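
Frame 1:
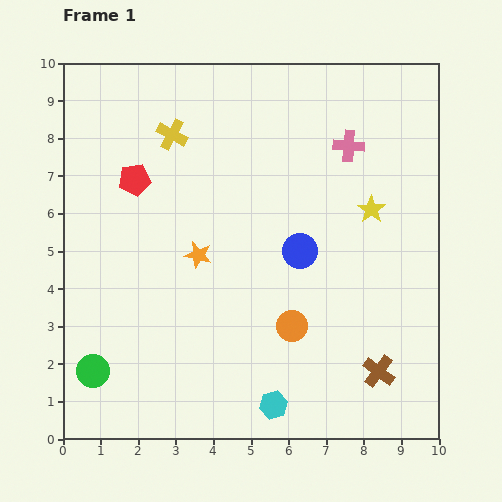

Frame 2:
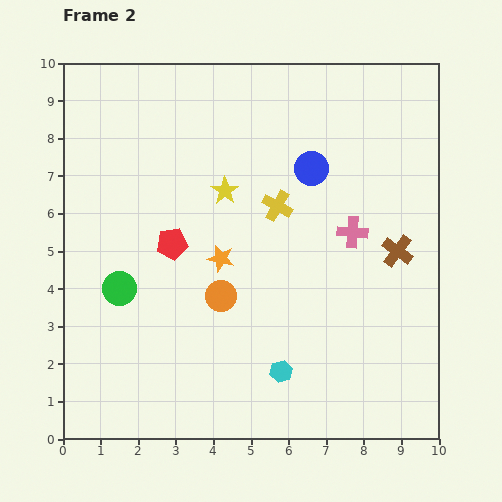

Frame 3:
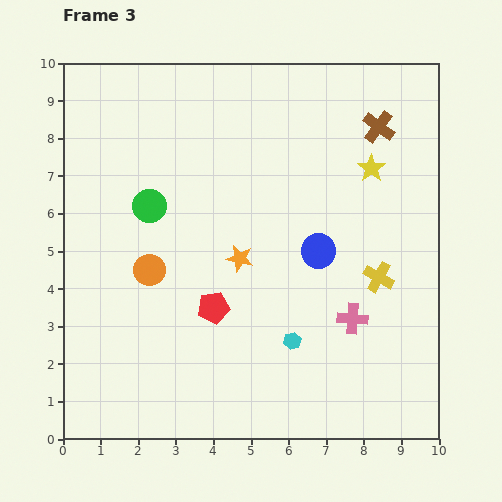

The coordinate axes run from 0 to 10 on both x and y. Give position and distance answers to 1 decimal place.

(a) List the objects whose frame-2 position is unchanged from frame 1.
none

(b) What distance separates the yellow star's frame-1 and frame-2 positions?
3.9

The yellow star moved from (8.2, 6.1) to (4.3, 6.6), a distance of √(3.9² + 0.5²) ≈ 3.9.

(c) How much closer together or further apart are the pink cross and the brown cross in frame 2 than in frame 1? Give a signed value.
-4.8

Distance in frame 1: 6.1. Distance in frame 2: 1.3.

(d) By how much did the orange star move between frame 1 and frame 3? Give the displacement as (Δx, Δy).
(1.1, -0.1)

The orange star was at (3.6, 4.9) in frame 1 and (4.7, 4.8) in frame 3.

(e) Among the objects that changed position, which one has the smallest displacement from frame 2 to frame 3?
the orange star

(moved 0.5)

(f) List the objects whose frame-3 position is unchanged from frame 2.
none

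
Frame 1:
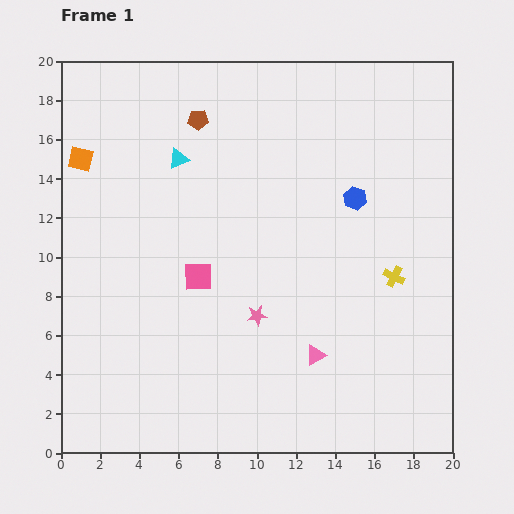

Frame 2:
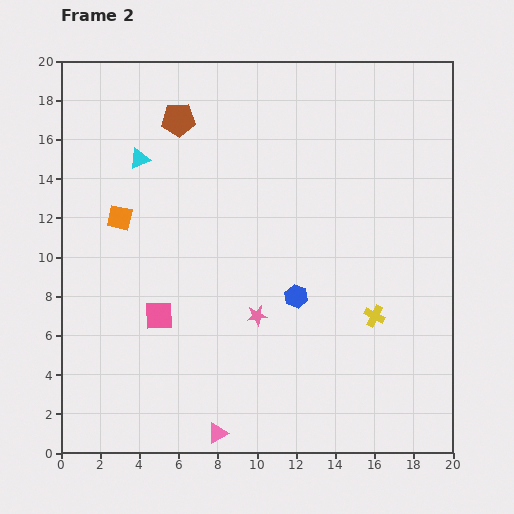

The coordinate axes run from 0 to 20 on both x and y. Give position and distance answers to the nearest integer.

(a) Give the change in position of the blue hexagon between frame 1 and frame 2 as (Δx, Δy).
(-3, -5)

The blue hexagon was at (15, 13) in frame 1 and (12, 8) in frame 2.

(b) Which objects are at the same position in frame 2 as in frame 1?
the pink star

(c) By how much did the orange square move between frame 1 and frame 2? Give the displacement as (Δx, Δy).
(2, -3)

The orange square was at (1, 15) in frame 1 and (3, 12) in frame 2.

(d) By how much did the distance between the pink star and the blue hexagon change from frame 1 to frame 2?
-6

Distance in frame 1: 8. Distance in frame 2: 2.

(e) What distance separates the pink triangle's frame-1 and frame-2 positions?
6

The pink triangle moved from (13, 5) to (8, 1), a distance of √(5² + 4²) ≈ 6.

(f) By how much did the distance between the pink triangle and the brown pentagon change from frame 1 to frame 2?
+3

Distance in frame 1: 13. Distance in frame 2: 16.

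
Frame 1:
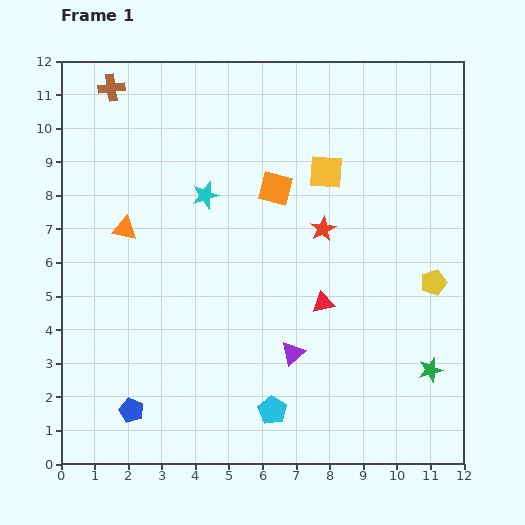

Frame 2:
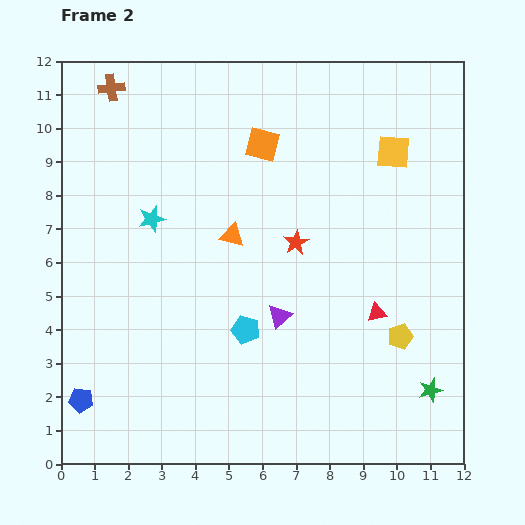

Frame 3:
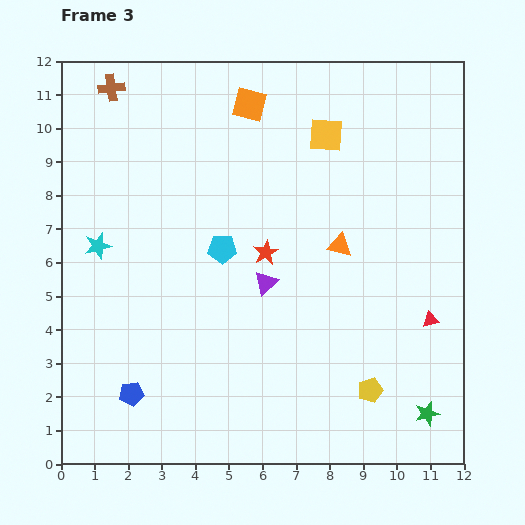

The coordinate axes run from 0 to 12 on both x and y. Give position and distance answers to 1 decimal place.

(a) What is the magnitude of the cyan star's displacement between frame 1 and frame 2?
1.7

The cyan star moved from (4.3, 8.0) to (2.7, 7.3), a distance of √(1.6² + 0.7²) ≈ 1.7.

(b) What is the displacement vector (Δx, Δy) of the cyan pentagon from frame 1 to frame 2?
(-0.8, 2.4)

The cyan pentagon was at (6.3, 1.6) in frame 1 and (5.5, 4.0) in frame 2.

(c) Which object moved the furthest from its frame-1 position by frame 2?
the orange triangle

(moved 3.2; next 2.5)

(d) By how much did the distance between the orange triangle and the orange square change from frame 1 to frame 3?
+0.3

Distance in frame 1: 4.7. Distance in frame 3: 5.0.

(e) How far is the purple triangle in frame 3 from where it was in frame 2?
1.1

The purple triangle moved from (6.5, 4.4) to (6.1, 5.4), a distance of √(0.4² + 1.0²) ≈ 1.1.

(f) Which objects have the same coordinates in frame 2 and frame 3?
the brown cross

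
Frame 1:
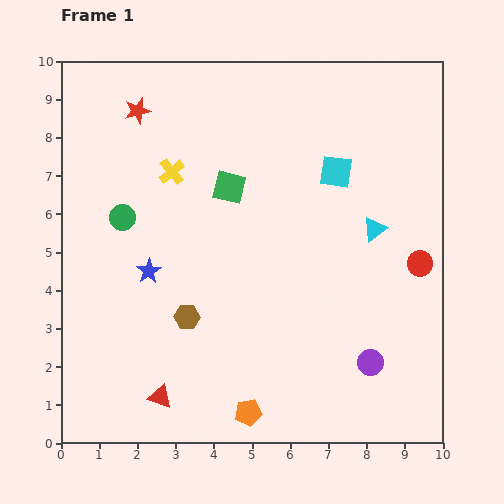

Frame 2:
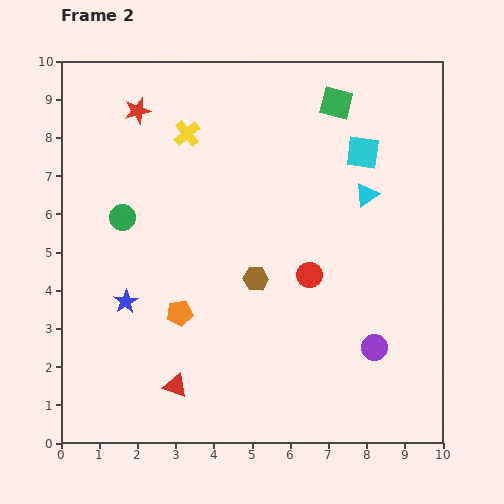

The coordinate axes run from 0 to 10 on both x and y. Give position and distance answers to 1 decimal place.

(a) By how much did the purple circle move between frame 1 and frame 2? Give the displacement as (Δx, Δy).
(0.1, 0.4)

The purple circle was at (8.1, 2.1) in frame 1 and (8.2, 2.5) in frame 2.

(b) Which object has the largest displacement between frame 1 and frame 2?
the green square

(moved 3.6; next 3.2)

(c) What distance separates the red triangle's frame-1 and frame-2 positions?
0.5

The red triangle moved from (2.6, 1.2) to (3.0, 1.5), a distance of √(0.4² + 0.3²) ≈ 0.5.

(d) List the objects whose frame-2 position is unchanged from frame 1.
the green circle, the red star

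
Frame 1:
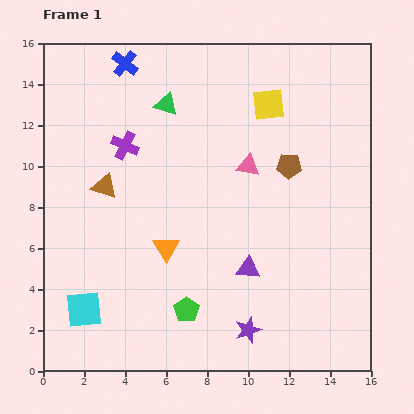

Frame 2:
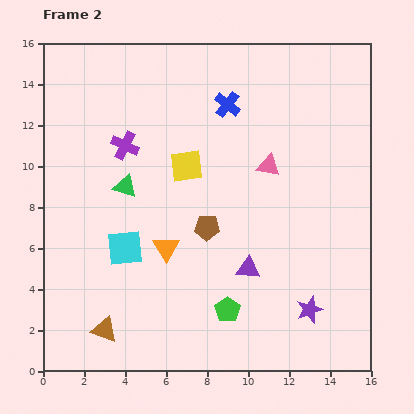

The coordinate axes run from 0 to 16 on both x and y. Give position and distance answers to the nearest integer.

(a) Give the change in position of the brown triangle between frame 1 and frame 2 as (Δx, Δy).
(0, -7)

The brown triangle was at (3, 9) in frame 1 and (3, 2) in frame 2.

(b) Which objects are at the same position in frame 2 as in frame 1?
the purple triangle, the purple cross, the orange triangle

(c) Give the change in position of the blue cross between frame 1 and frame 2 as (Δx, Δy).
(5, -2)

The blue cross was at (4, 15) in frame 1 and (9, 13) in frame 2.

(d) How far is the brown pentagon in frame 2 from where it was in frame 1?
5

The brown pentagon moved from (12, 10) to (8, 7), a distance of √(4² + 3²) ≈ 5.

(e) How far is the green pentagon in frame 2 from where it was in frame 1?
2

The green pentagon moved from (7, 3) to (9, 3), a distance of √(2² + 0²) ≈ 2.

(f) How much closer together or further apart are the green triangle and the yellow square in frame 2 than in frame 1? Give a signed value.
-2

Distance in frame 1: 5. Distance in frame 2: 3.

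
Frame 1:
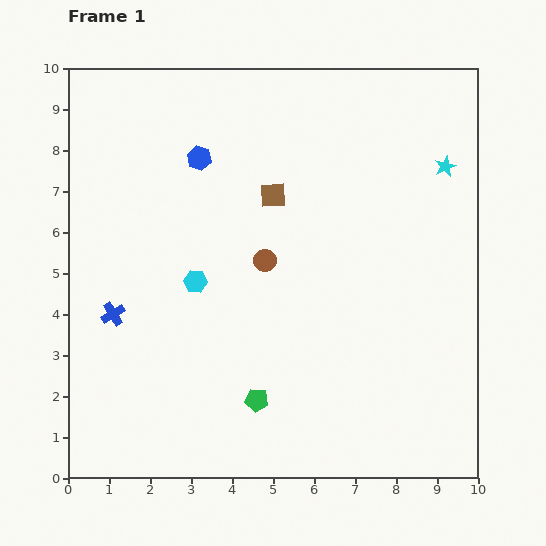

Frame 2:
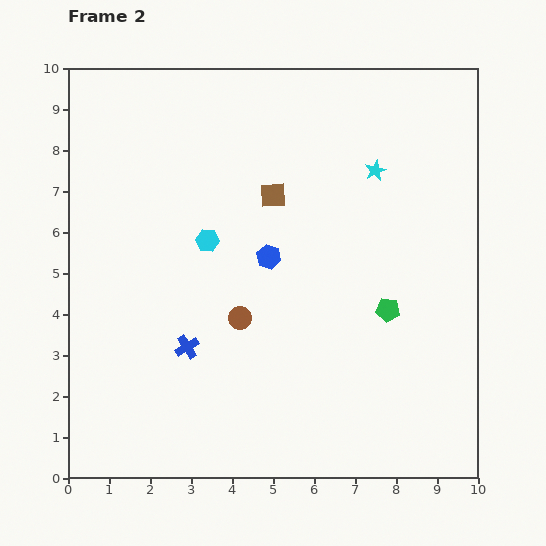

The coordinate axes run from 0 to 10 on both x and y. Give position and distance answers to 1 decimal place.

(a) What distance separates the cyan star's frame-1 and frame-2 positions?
1.7

The cyan star moved from (9.2, 7.6) to (7.5, 7.5), a distance of √(1.7² + 0.1²) ≈ 1.7.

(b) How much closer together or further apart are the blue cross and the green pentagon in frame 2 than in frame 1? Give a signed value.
+0.9

Distance in frame 1: 4.1. Distance in frame 2: 5.0.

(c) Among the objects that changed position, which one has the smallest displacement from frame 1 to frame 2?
the cyan hexagon

(moved 1.0)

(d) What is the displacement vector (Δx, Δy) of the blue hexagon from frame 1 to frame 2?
(1.7, -2.4)

The blue hexagon was at (3.2, 7.8) in frame 1 and (4.9, 5.4) in frame 2.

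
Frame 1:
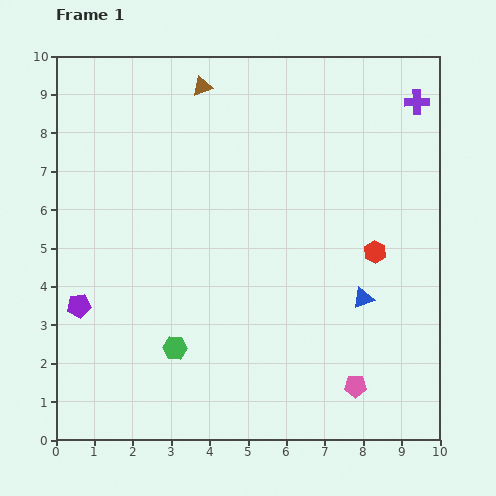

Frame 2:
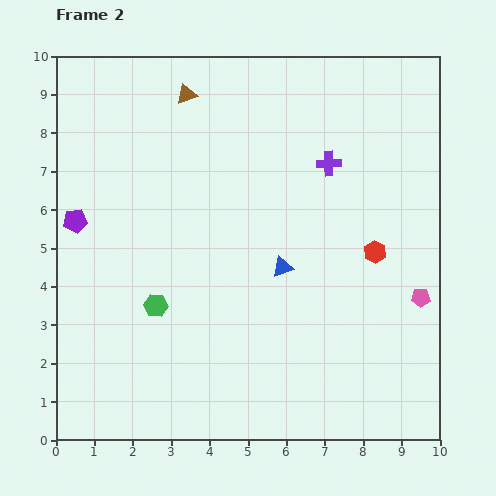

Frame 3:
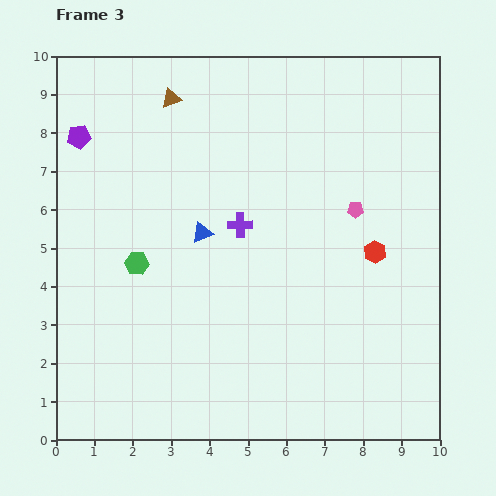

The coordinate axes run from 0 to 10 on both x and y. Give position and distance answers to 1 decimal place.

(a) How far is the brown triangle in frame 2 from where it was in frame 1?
0.4

The brown triangle moved from (3.8, 9.2) to (3.4, 9.0), a distance of √(0.4² + 0.2²) ≈ 0.4.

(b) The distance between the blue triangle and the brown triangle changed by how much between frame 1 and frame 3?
-3.3

Distance in frame 1: 6.9. Distance in frame 3: 3.6.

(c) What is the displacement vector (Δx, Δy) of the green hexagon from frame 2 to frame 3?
(-0.5, 1.1)

The green hexagon was at (2.6, 3.5) in frame 2 and (2.1, 4.6) in frame 3.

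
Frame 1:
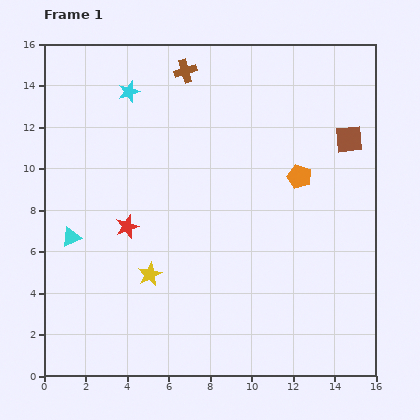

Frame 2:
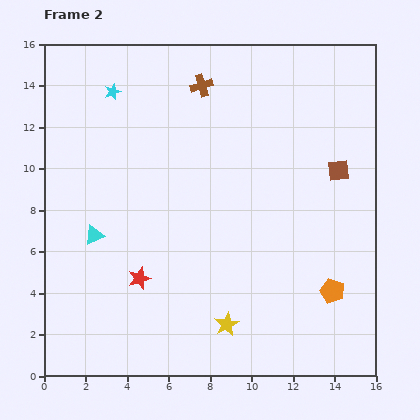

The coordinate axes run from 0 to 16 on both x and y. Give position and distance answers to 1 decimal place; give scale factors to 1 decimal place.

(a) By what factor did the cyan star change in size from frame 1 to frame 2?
0.8×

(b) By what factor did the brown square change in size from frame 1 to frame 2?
0.8×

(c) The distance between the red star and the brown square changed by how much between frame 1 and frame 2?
-0.6

Distance in frame 1: 11.5. Distance in frame 2: 10.9.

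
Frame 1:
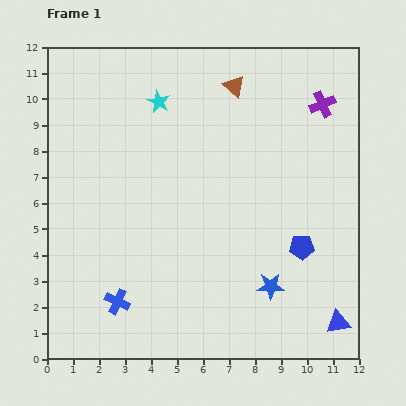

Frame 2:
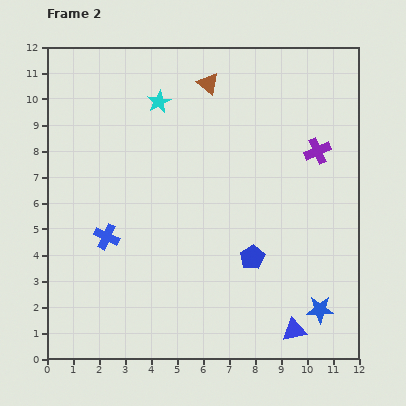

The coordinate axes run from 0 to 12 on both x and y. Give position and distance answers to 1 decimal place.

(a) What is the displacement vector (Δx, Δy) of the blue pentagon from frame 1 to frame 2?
(-1.9, -0.4)

The blue pentagon was at (9.8, 4.3) in frame 1 and (7.9, 3.9) in frame 2.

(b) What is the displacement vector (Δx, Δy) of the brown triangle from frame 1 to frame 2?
(-1.0, 0.1)

The brown triangle was at (7.2, 10.5) in frame 1 and (6.2, 10.6) in frame 2.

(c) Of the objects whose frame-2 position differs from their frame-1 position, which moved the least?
the brown triangle

(moved 1.0)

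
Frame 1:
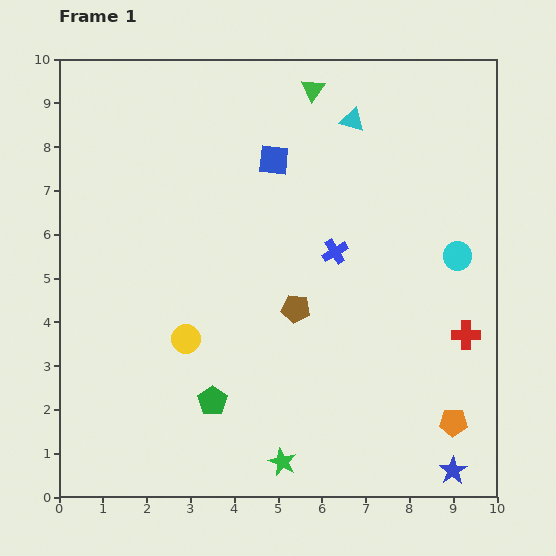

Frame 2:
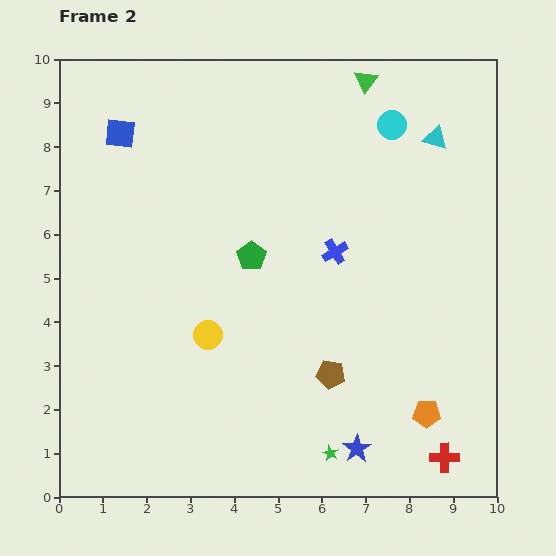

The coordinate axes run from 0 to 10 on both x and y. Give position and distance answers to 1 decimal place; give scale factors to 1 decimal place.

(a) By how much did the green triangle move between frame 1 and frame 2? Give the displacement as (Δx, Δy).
(1.2, 0.2)

The green triangle was at (5.8, 9.3) in frame 1 and (7.0, 9.5) in frame 2.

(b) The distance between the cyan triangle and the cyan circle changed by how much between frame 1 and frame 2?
-2.9

Distance in frame 1: 3.9. Distance in frame 2: 1.0.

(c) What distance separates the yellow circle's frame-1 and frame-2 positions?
0.5

The yellow circle moved from (2.9, 3.6) to (3.4, 3.7), a distance of √(0.5² + 0.1²) ≈ 0.5.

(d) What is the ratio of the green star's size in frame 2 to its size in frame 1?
0.6×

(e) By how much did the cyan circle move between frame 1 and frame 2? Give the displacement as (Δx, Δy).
(-1.5, 3.0)

The cyan circle was at (9.1, 5.5) in frame 1 and (7.6, 8.5) in frame 2.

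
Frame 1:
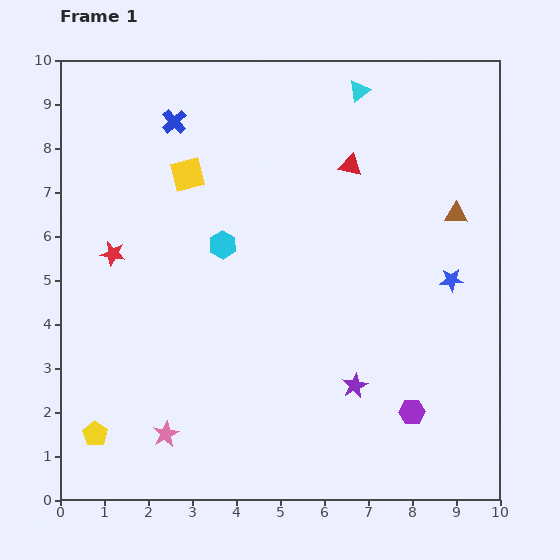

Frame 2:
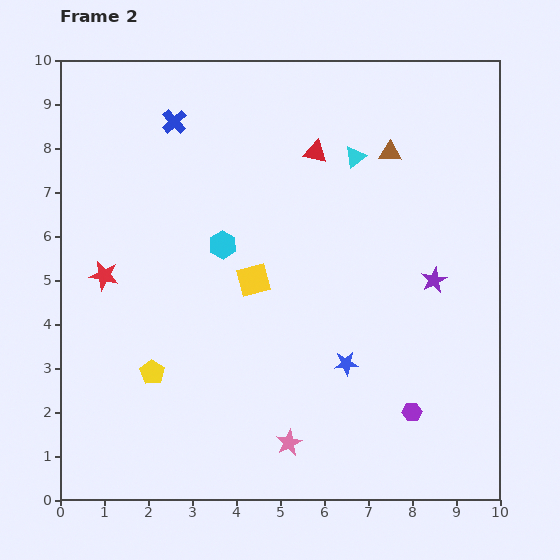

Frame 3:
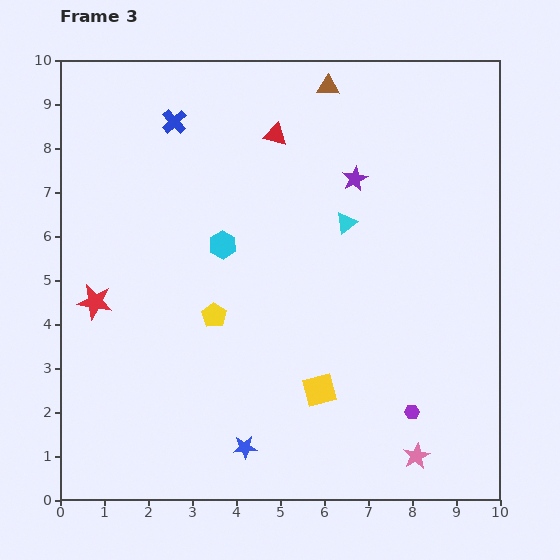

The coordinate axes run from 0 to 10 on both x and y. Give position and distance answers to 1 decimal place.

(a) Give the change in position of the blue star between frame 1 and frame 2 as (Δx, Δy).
(-2.4, -1.9)

The blue star was at (8.9, 5.0) in frame 1 and (6.5, 3.1) in frame 2.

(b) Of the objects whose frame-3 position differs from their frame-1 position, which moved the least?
the red star

(moved 1.2)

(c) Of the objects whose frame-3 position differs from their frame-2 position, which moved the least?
the red star

(moved 0.6)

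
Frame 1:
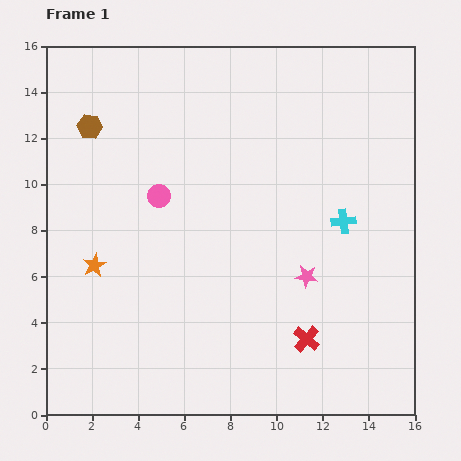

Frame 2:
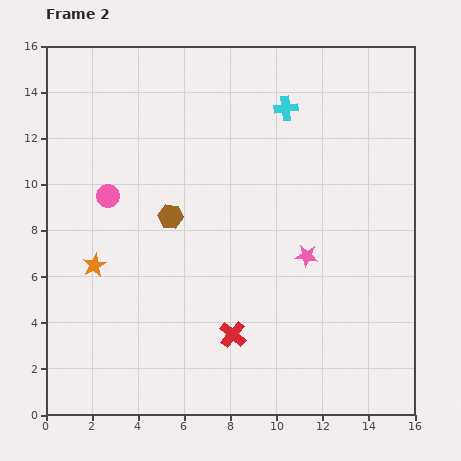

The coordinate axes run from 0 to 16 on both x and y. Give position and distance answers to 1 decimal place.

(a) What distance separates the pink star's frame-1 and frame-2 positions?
0.9

The pink star moved from (11.3, 6.0) to (11.3, 6.9), a distance of √(0.0² + 0.9²) ≈ 0.9.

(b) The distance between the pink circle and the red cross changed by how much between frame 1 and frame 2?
-0.8

Distance in frame 1: 8.9. Distance in frame 2: 8.1.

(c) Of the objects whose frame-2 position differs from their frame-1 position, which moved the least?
the pink star

(moved 0.9)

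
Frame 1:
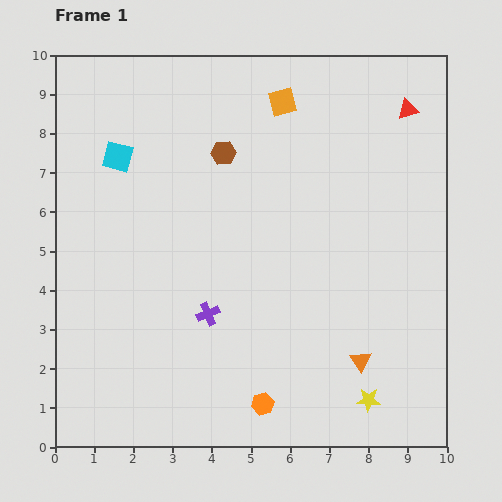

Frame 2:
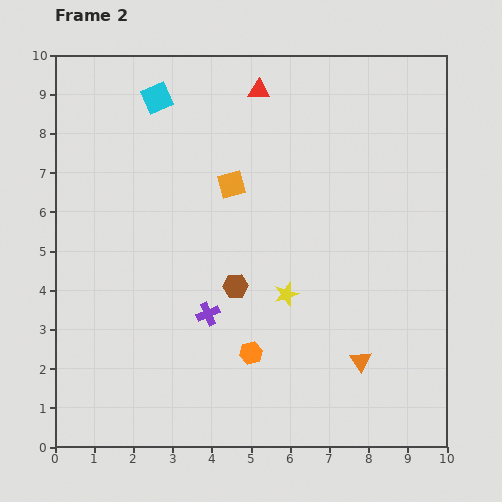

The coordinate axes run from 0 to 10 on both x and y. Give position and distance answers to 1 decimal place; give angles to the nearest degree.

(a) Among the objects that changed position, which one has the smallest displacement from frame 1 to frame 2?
the orange hexagon

(moved 1.3)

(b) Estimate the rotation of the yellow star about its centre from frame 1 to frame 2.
22° counter-clockwise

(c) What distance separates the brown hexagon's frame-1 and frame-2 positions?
3.4

The brown hexagon moved from (4.3, 7.5) to (4.6, 4.1), a distance of √(0.3² + 3.4²) ≈ 3.4.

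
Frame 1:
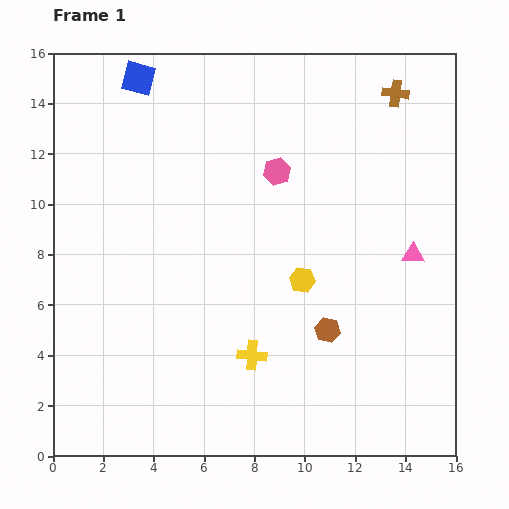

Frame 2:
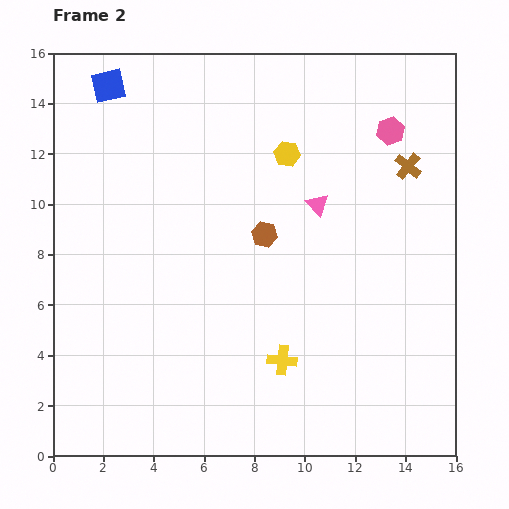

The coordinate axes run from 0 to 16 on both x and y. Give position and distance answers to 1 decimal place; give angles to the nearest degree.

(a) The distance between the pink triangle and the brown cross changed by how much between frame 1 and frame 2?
-2.5

Distance in frame 1: 6.4. Distance in frame 2: 3.9.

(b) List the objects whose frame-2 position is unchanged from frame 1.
none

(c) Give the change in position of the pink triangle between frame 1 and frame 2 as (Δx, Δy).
(-3.8, 2.0)

The pink triangle was at (14.3, 8.0) in frame 1 and (10.5, 10.0) in frame 2.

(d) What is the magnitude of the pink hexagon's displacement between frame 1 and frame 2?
4.8

The pink hexagon moved from (8.9, 11.3) to (13.4, 12.9), a distance of √(4.5² + 1.6²) ≈ 4.8.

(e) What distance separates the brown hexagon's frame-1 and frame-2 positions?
4.5

The brown hexagon moved from (10.9, 5.0) to (8.4, 8.8), a distance of √(2.5² + 3.8²) ≈ 4.5.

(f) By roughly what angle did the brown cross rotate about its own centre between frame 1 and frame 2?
32° clockwise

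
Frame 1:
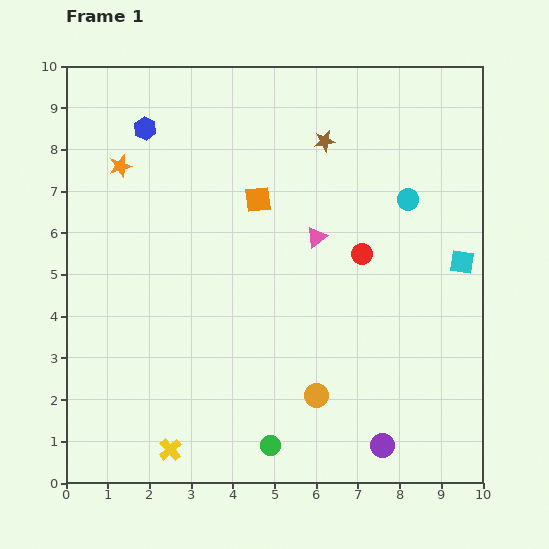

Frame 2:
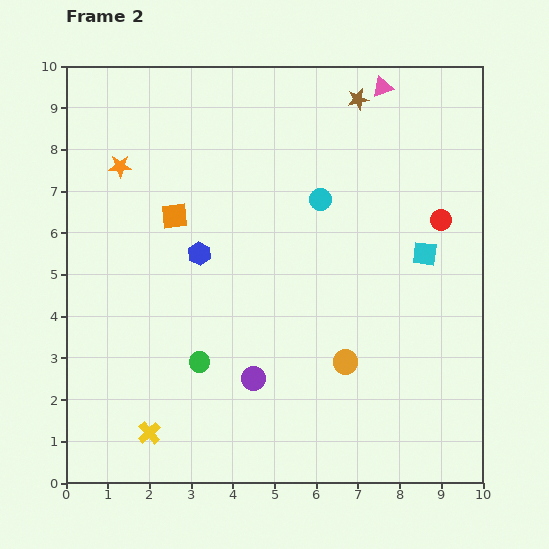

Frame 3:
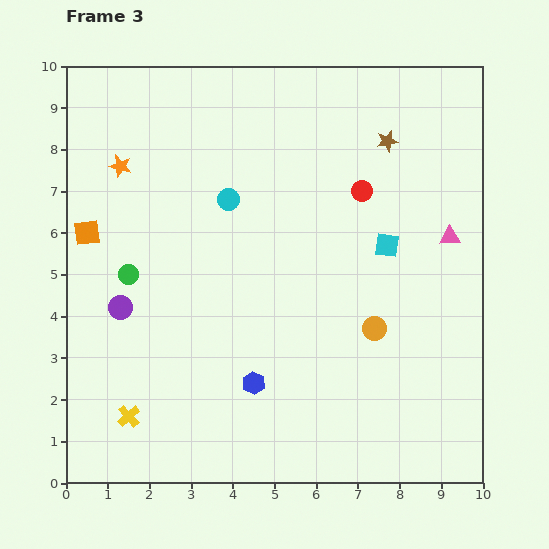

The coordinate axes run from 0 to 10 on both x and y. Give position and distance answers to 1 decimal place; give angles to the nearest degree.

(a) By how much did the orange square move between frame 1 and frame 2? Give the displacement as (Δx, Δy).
(-2.0, -0.4)

The orange square was at (4.6, 6.8) in frame 1 and (2.6, 6.4) in frame 2.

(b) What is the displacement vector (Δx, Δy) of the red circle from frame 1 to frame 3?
(0.0, 1.5)

The red circle was at (7.1, 5.5) in frame 1 and (7.1, 7.0) in frame 3.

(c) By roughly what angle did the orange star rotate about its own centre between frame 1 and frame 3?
31° clockwise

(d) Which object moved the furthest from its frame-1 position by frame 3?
the purple circle

(moved 7.1; next 6.6)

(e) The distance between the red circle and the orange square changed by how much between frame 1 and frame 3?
+3.9

Distance in frame 1: 2.8. Distance in frame 3: 6.7.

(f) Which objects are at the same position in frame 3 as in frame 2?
the orange star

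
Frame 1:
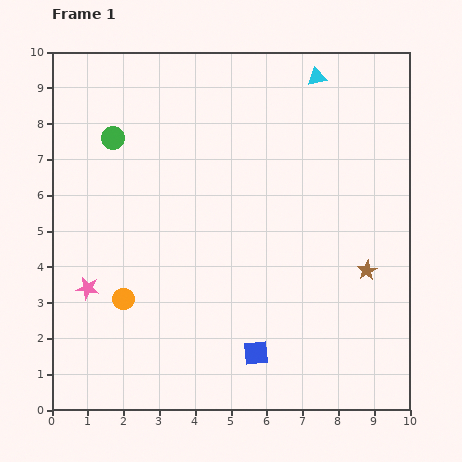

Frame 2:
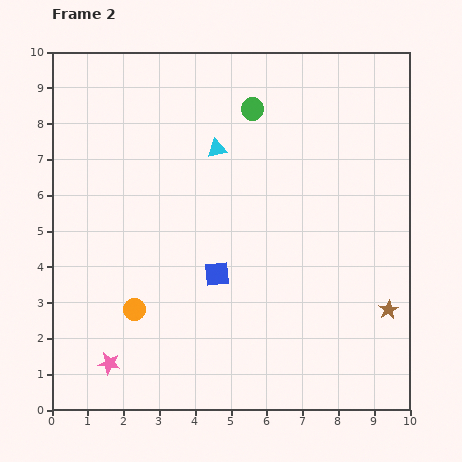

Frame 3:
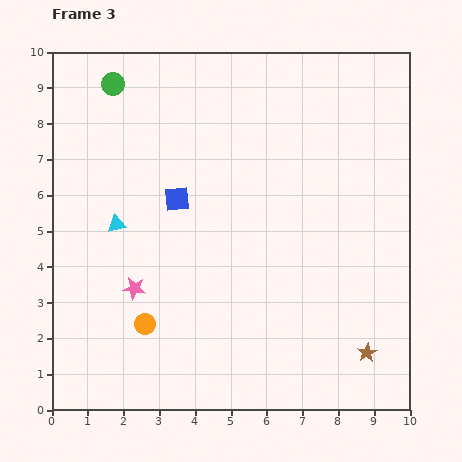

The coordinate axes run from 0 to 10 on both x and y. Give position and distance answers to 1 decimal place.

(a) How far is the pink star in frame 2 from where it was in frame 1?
2.2

The pink star moved from (1.0, 3.4) to (1.6, 1.3), a distance of √(0.6² + 2.1²) ≈ 2.2.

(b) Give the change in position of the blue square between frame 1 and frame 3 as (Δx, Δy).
(-2.2, 4.3)

The blue square was at (5.7, 1.6) in frame 1 and (3.5, 5.9) in frame 3.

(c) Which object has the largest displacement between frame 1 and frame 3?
the cyan triangle

(moved 6.9; next 4.8)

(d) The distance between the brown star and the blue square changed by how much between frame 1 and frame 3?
+2.9

Distance in frame 1: 3.9. Distance in frame 3: 6.8.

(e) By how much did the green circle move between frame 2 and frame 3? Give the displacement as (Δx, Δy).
(-3.9, 0.7)

The green circle was at (5.6, 8.4) in frame 2 and (1.7, 9.1) in frame 3.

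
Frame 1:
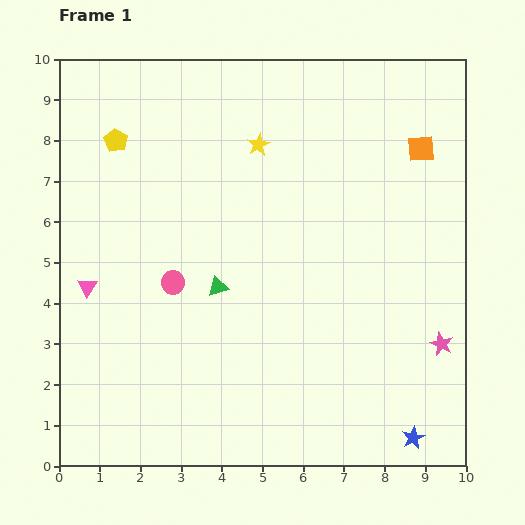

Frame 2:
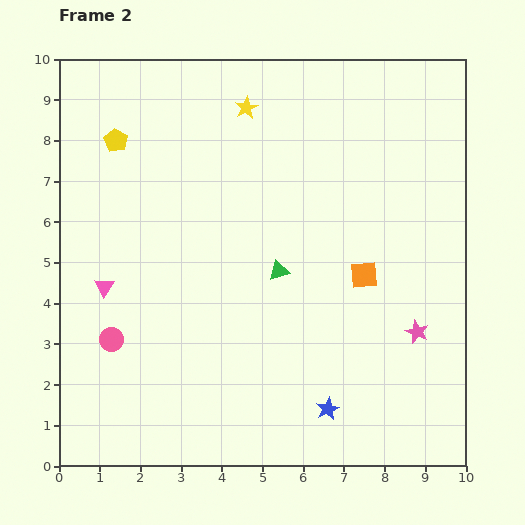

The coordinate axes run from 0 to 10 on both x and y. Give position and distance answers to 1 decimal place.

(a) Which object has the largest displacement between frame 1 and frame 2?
the orange square

(moved 3.4; next 2.2)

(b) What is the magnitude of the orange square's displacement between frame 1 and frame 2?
3.4

The orange square moved from (8.9, 7.8) to (7.5, 4.7), a distance of √(1.4² + 3.1²) ≈ 3.4.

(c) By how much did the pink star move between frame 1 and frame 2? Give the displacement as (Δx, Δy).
(-0.6, 0.3)

The pink star was at (9.4, 3.0) in frame 1 and (8.8, 3.3) in frame 2.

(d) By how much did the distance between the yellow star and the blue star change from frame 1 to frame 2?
-0.4

Distance in frame 1: 8.1. Distance in frame 2: 7.7.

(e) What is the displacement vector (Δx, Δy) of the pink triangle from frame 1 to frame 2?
(0.4, 0.0)

The pink triangle was at (0.7, 4.4) in frame 1 and (1.1, 4.4) in frame 2.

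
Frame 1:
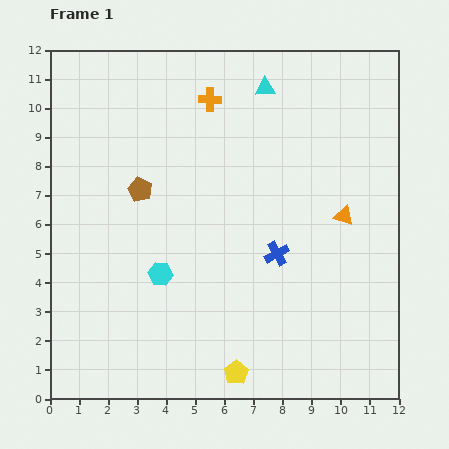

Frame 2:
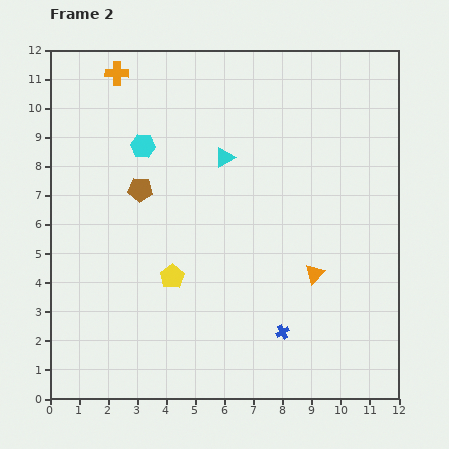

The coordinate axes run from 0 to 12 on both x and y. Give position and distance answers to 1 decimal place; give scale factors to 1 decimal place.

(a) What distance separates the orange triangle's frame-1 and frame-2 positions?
2.2

The orange triangle moved from (10.1, 6.3) to (9.1, 4.3), a distance of √(1.0² + 2.0²) ≈ 2.2.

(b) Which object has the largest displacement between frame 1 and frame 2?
the cyan hexagon

(moved 4.4; next 4.0)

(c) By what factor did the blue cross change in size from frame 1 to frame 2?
0.6×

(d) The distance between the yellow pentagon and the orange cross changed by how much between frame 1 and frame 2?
-2.1

Distance in frame 1: 9.4. Distance in frame 2: 7.3.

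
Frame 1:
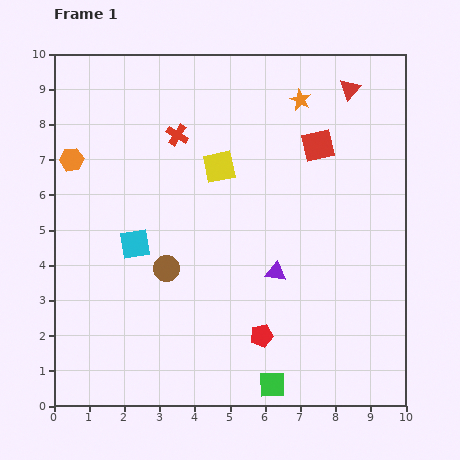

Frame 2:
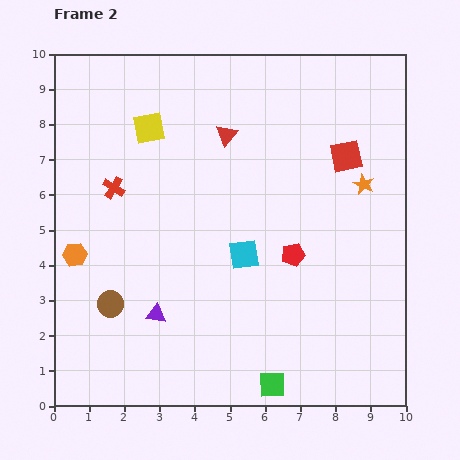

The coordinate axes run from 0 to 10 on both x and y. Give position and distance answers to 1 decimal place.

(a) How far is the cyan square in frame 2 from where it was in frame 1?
3.1

The cyan square moved from (2.3, 4.6) to (5.4, 4.3), a distance of √(3.1² + 0.3²) ≈ 3.1.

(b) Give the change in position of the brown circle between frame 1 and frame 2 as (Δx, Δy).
(-1.6, -1.0)

The brown circle was at (3.2, 3.9) in frame 1 and (1.6, 2.9) in frame 2.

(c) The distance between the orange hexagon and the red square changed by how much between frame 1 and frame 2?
+1.2

Distance in frame 1: 7.0. Distance in frame 2: 8.2.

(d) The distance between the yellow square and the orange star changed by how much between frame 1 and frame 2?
+3.3

Distance in frame 1: 3.0. Distance in frame 2: 6.3.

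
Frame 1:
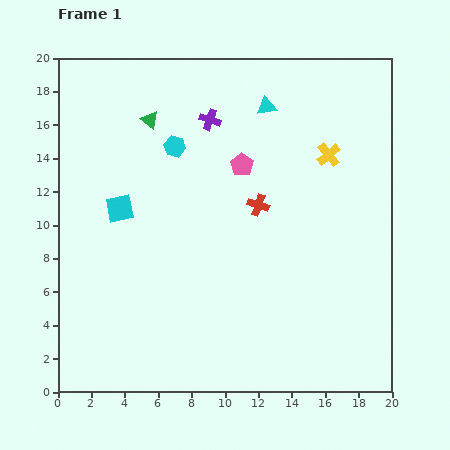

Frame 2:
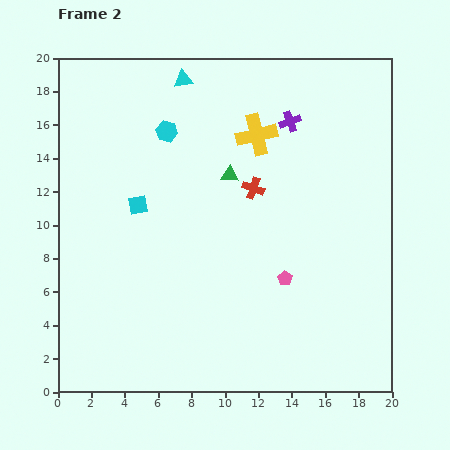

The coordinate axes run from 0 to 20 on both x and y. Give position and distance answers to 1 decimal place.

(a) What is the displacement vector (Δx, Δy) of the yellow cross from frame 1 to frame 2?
(-4.3, 1.2)

The yellow cross was at (16.2, 14.2) in frame 1 and (11.9, 15.4) in frame 2.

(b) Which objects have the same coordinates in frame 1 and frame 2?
none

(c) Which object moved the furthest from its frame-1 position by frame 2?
the pink pentagon

(moved 7.3; next 5.8)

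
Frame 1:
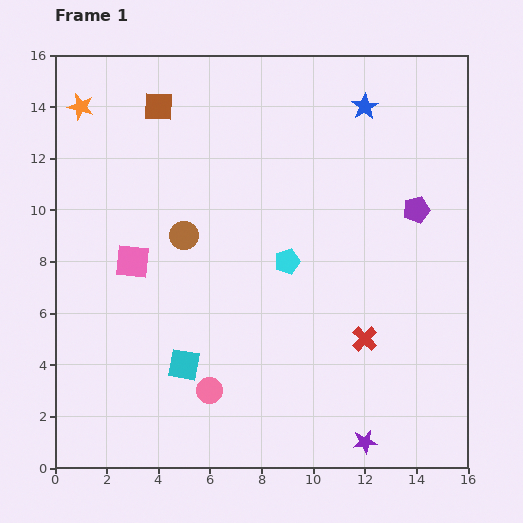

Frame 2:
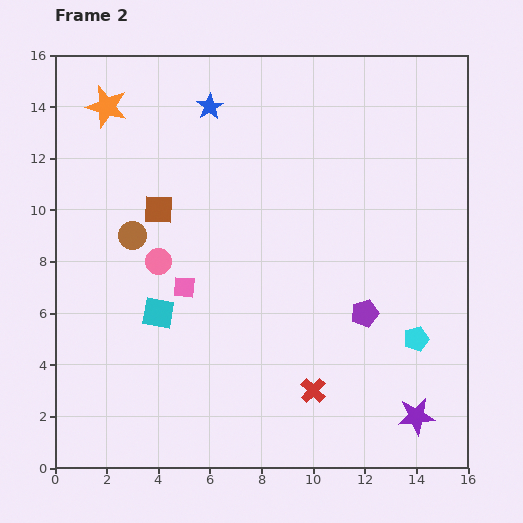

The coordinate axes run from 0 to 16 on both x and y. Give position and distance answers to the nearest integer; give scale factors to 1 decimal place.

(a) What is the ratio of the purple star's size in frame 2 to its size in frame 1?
1.6×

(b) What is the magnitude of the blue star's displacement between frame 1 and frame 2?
6

The blue star moved from (12, 14) to (6, 14), a distance of √(6² + 0²) ≈ 6.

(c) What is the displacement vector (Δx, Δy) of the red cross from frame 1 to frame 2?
(-2, -2)

The red cross was at (12, 5) in frame 1 and (10, 3) in frame 2.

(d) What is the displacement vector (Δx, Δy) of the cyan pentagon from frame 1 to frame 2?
(5, -3)

The cyan pentagon was at (9, 8) in frame 1 and (14, 5) in frame 2.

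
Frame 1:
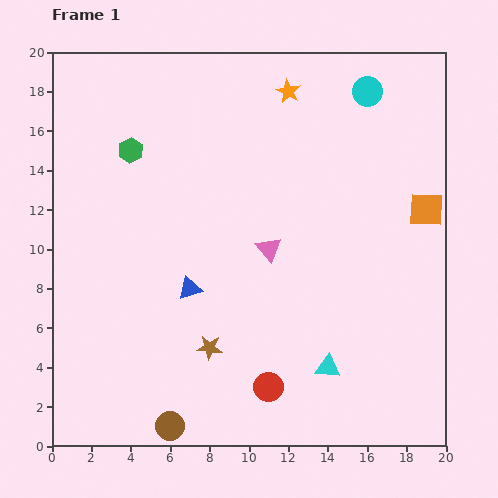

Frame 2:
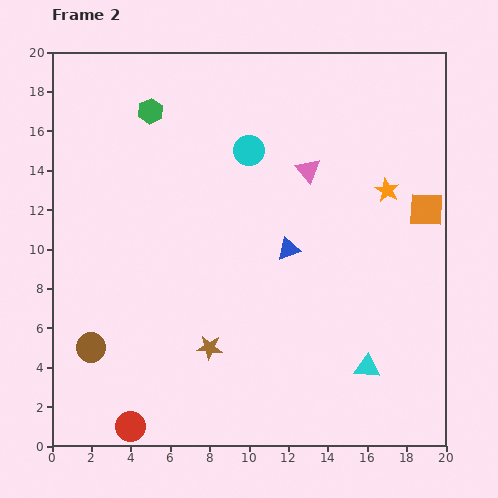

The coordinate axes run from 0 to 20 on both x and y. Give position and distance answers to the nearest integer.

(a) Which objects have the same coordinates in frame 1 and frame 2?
the brown star, the orange square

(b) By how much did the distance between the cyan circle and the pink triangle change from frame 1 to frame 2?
-6

Distance in frame 1: 9. Distance in frame 2: 3.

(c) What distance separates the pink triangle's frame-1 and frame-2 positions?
4

The pink triangle moved from (11, 10) to (13, 14), a distance of √(2² + 4²) ≈ 4.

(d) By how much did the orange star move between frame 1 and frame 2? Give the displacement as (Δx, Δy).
(5, -5)

The orange star was at (12, 18) in frame 1 and (17, 13) in frame 2.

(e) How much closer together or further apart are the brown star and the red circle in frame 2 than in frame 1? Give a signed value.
+2

Distance in frame 1: 4. Distance in frame 2: 6.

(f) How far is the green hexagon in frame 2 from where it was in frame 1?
2

The green hexagon moved from (4, 15) to (5, 17), a distance of √(1² + 2²) ≈ 2.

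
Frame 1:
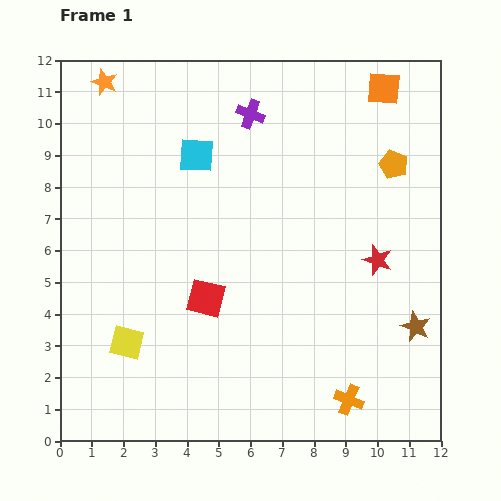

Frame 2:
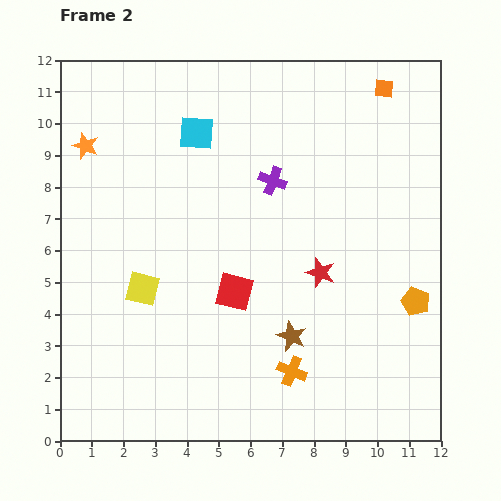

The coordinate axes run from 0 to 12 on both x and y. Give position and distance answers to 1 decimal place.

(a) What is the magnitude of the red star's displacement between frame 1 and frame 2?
1.8

The red star moved from (10.0, 5.7) to (8.2, 5.3), a distance of √(1.8² + 0.4²) ≈ 1.8.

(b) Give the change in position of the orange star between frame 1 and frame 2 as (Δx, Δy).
(-0.6, -2.0)

The orange star was at (1.4, 11.3) in frame 1 and (0.8, 9.3) in frame 2.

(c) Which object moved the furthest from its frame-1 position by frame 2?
the orange pentagon

(moved 4.4; next 3.9)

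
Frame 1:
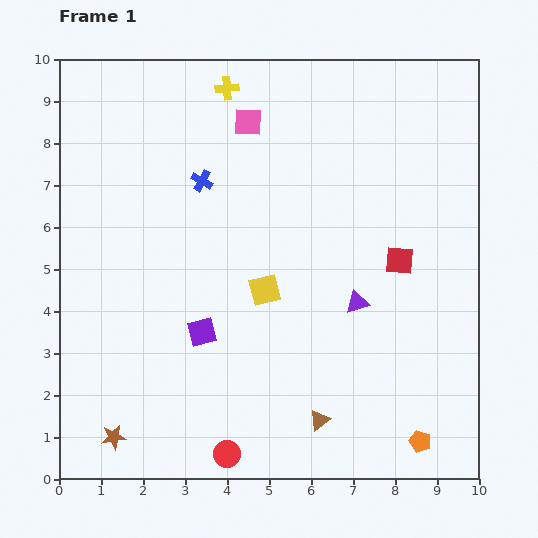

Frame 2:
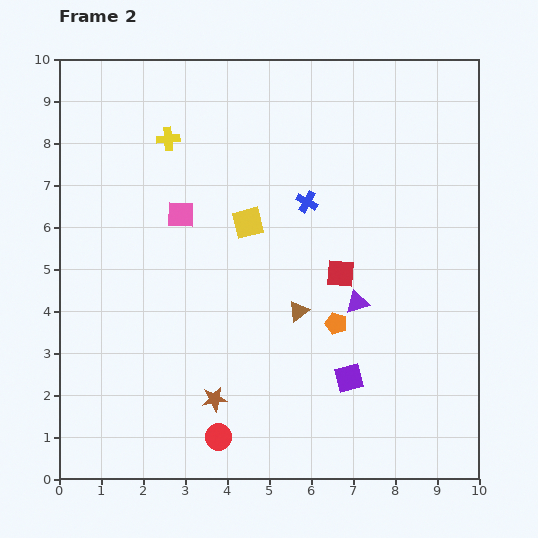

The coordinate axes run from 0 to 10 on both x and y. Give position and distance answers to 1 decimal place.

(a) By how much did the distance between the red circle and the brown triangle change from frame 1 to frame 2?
+1.3

Distance in frame 1: 2.3. Distance in frame 2: 3.6.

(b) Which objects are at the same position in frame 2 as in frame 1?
the purple triangle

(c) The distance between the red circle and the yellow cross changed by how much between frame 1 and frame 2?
-1.5

Distance in frame 1: 8.7. Distance in frame 2: 7.2.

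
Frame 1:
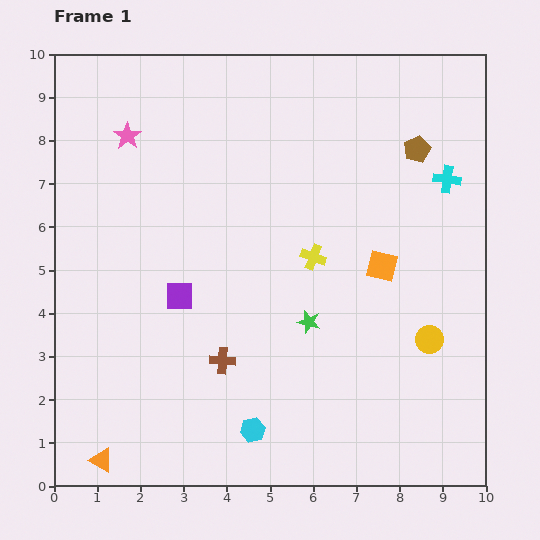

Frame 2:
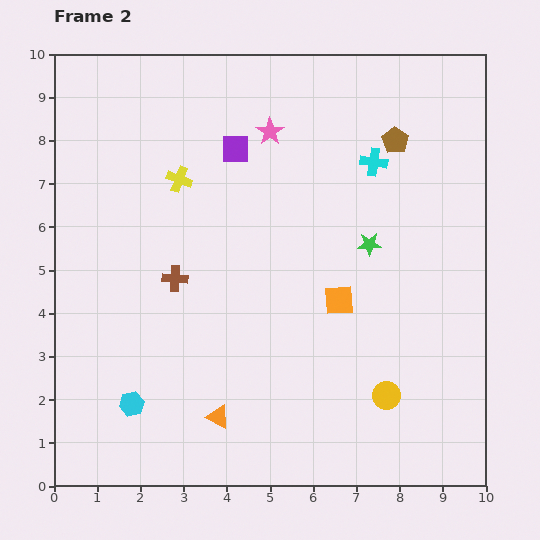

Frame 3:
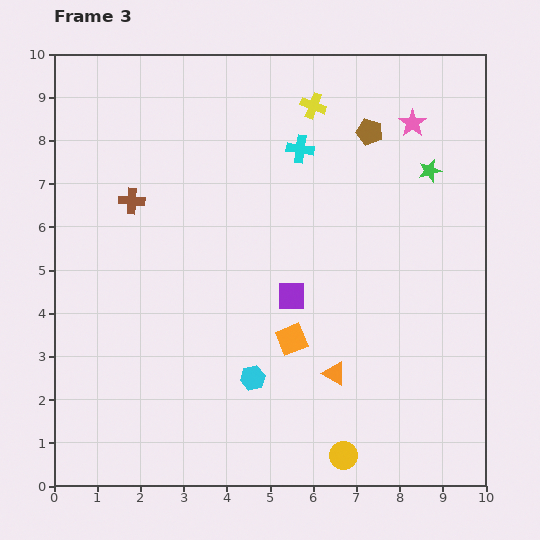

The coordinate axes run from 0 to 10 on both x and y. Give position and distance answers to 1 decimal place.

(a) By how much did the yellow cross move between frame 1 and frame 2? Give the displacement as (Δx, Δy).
(-3.1, 1.8)

The yellow cross was at (6.0, 5.3) in frame 1 and (2.9, 7.1) in frame 2.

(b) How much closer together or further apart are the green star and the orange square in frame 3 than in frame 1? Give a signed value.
+2.9

Distance in frame 1: 2.1. Distance in frame 3: 5.0.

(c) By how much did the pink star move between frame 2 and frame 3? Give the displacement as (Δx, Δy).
(3.3, 0.2)

The pink star was at (5.0, 8.2) in frame 2 and (8.3, 8.4) in frame 3.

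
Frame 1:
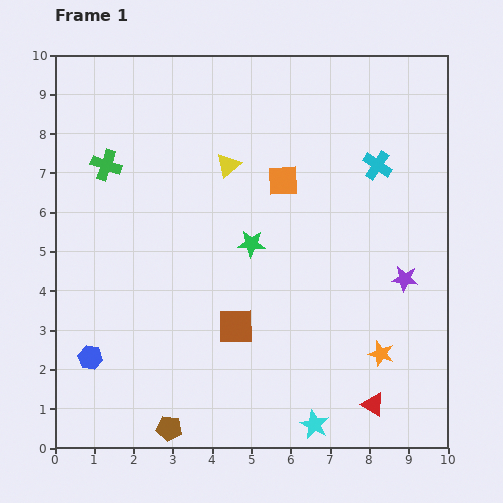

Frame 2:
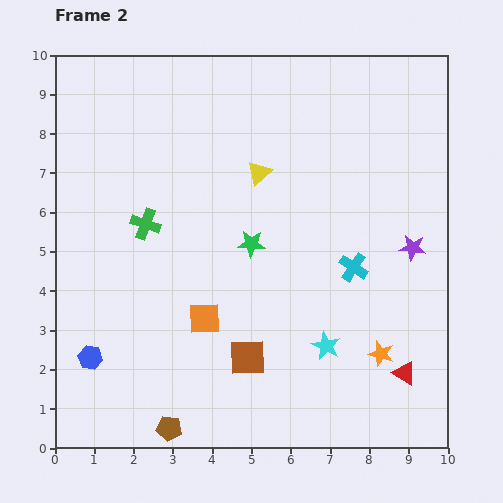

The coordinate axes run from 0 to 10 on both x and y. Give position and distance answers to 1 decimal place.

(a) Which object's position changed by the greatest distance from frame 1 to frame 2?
the orange square

(moved 4.0; next 2.7)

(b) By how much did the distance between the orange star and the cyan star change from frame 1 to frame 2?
-1.1

Distance in frame 1: 2.5. Distance in frame 2: 1.4.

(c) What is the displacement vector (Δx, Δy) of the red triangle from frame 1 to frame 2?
(0.8, 0.8)

The red triangle was at (8.1, 1.1) in frame 1 and (8.9, 1.9) in frame 2.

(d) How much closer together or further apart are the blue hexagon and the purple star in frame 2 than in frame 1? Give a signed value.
+0.5

Distance in frame 1: 8.2. Distance in frame 2: 8.7.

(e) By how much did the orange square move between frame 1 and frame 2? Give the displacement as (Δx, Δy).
(-2.0, -3.5)

The orange square was at (5.8, 6.8) in frame 1 and (3.8, 3.3) in frame 2.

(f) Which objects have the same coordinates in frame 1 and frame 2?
the orange star, the green star, the brown pentagon, the blue hexagon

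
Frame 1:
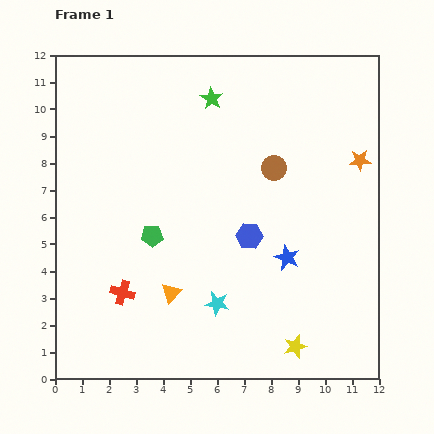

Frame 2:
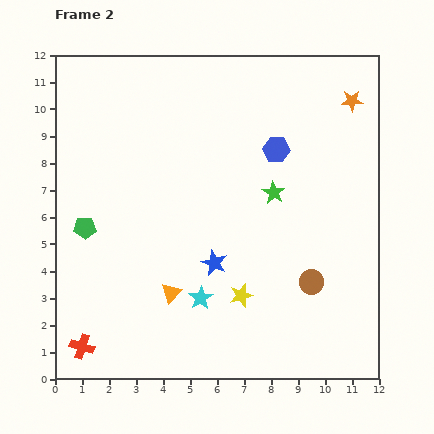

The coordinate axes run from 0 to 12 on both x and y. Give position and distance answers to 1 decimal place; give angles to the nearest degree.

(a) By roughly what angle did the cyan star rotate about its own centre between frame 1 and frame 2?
31° clockwise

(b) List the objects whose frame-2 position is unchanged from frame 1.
the orange triangle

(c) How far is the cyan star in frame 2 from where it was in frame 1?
0.6

The cyan star moved from (6.0, 2.8) to (5.4, 3.0), a distance of √(0.6² + 0.2²) ≈ 0.6.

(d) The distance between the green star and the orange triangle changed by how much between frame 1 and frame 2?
-2.1

Distance in frame 1: 7.4. Distance in frame 2: 5.3.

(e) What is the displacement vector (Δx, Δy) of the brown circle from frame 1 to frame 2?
(1.4, -4.2)

The brown circle was at (8.1, 7.8) in frame 1 and (9.5, 3.6) in frame 2.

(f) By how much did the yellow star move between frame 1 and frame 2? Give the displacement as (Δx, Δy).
(-2.0, 1.9)

The yellow star was at (8.9, 1.2) in frame 1 and (6.9, 3.1) in frame 2.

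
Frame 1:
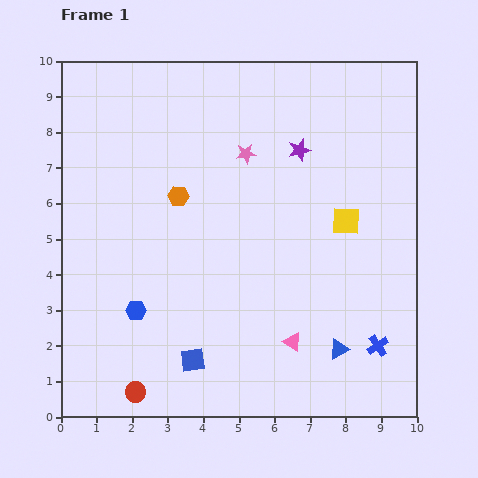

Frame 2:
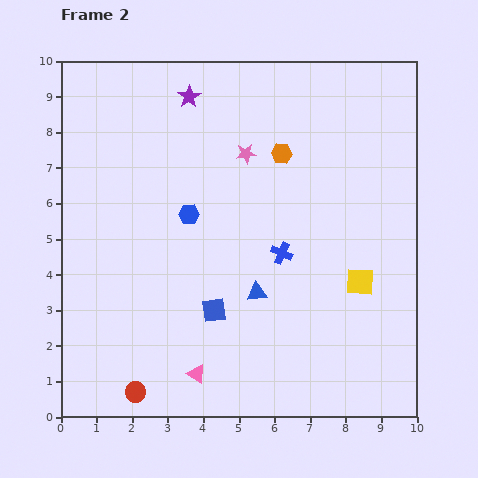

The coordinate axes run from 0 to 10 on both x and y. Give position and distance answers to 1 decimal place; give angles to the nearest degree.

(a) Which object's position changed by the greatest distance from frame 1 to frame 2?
the blue cross

(moved 3.7; next 3.4)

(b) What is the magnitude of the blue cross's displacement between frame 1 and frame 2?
3.7

The blue cross moved from (8.9, 2.0) to (6.2, 4.6), a distance of √(2.7² + 2.6²) ≈ 3.7.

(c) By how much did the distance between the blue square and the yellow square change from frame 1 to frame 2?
-1.6

Distance in frame 1: 5.8. Distance in frame 2: 4.2.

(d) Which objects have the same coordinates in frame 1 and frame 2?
the pink star, the red circle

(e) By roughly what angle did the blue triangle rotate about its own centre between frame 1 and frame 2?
21° clockwise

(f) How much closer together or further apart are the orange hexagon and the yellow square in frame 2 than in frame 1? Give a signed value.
-0.6

Distance in frame 1: 4.8. Distance in frame 2: 4.2.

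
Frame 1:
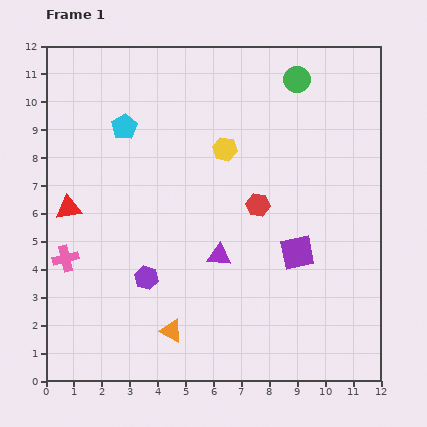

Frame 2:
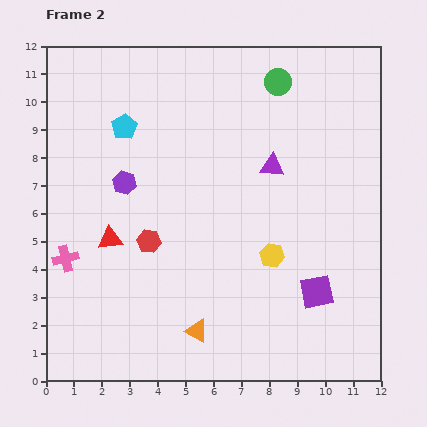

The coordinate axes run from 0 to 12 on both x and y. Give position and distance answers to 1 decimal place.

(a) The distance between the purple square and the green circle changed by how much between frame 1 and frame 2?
+1.4

Distance in frame 1: 6.2. Distance in frame 2: 7.6.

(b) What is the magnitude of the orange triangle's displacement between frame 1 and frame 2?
0.9

The orange triangle moved from (4.5, 1.8) to (5.4, 1.8), a distance of √(0.9² + 0.0²) ≈ 0.9.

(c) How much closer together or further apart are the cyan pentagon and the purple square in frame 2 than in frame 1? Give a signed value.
+1.4

Distance in frame 1: 7.7. Distance in frame 2: 9.1.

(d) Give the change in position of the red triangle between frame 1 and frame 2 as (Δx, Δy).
(1.5, -1.1)

The red triangle was at (0.8, 6.2) in frame 1 and (2.3, 5.1) in frame 2.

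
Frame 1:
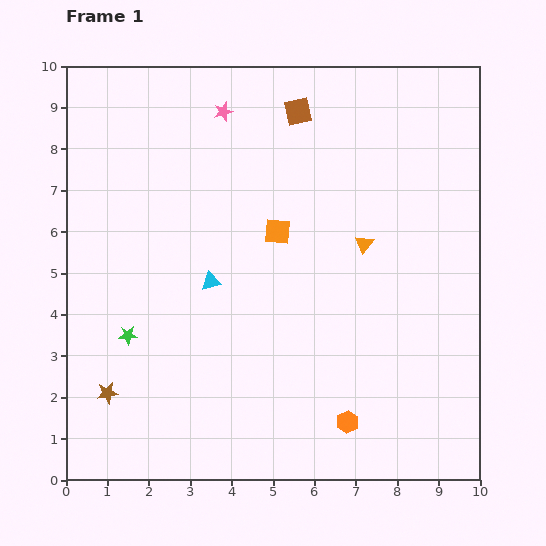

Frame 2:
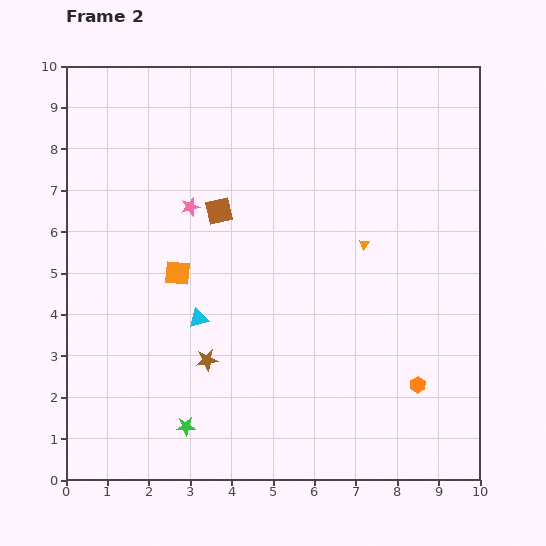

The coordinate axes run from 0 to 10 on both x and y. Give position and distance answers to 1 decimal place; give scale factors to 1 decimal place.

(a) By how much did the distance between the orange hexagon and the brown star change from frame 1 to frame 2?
-0.7

Distance in frame 1: 5.8. Distance in frame 2: 5.1.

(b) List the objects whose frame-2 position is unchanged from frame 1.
the orange triangle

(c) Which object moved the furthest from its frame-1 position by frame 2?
the brown square

(moved 3.1; next 2.6)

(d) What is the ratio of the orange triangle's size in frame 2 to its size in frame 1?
0.6×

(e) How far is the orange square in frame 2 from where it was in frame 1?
2.6

The orange square moved from (5.1, 6.0) to (2.7, 5.0), a distance of √(2.4² + 1.0²) ≈ 2.6.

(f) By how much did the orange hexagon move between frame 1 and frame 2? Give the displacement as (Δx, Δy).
(1.7, 0.9)

The orange hexagon was at (6.8, 1.4) in frame 1 and (8.5, 2.3) in frame 2.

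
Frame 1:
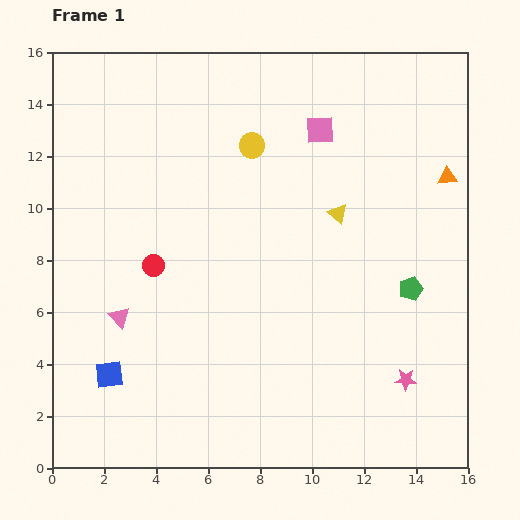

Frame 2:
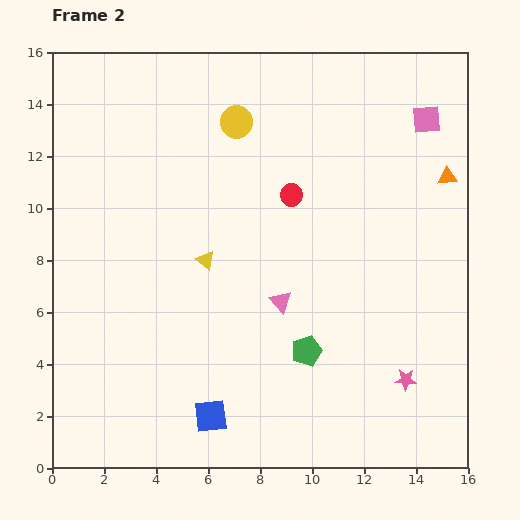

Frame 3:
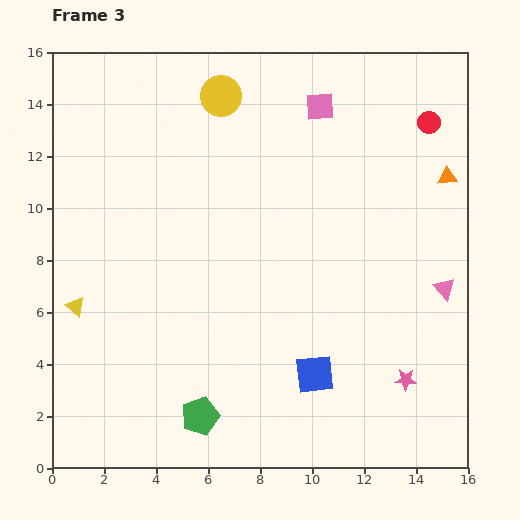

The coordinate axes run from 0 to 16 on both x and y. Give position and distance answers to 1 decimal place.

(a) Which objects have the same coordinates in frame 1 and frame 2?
the pink star, the orange triangle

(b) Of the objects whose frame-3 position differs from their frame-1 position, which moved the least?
the pink square

(moved 0.9)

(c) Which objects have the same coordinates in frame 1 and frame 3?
the pink star, the orange triangle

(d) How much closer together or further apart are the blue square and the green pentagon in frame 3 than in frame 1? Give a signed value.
-7.4

Distance in frame 1: 12.1. Distance in frame 3: 4.7.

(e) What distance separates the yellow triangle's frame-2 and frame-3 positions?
5.3

The yellow triangle moved from (5.9, 8.0) to (0.9, 6.2), a distance of √(5.0² + 1.8²) ≈ 5.3.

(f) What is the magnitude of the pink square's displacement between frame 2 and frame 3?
4.1

The pink square moved from (14.4, 13.4) to (10.3, 13.9), a distance of √(4.1² + 0.5²) ≈ 4.1.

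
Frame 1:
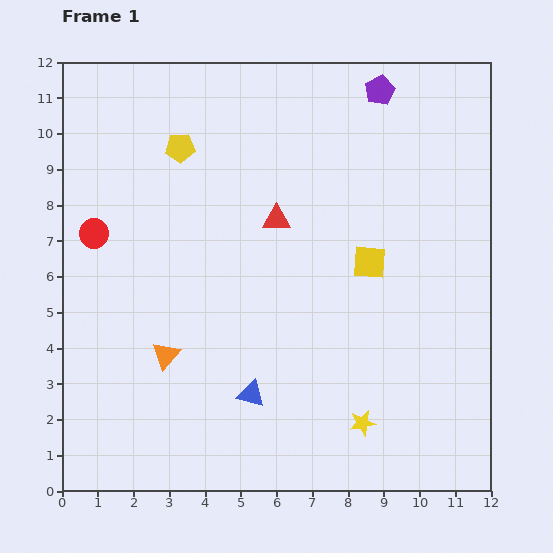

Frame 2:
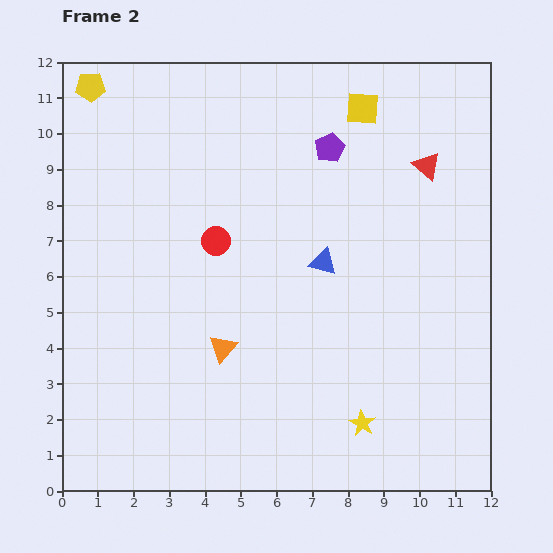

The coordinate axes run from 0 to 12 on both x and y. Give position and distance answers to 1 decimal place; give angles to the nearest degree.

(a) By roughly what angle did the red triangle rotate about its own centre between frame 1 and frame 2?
41° clockwise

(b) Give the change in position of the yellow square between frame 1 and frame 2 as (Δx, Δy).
(-0.2, 4.3)

The yellow square was at (8.6, 6.4) in frame 1 and (8.4, 10.7) in frame 2.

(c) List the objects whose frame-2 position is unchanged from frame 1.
the yellow star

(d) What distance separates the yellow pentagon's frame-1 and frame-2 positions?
3.0

The yellow pentagon moved from (3.3, 9.6) to (0.8, 11.3), a distance of √(2.5² + 1.7²) ≈ 3.0.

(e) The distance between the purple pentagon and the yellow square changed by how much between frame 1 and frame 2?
-3.4

Distance in frame 1: 4.8. Distance in frame 2: 1.4.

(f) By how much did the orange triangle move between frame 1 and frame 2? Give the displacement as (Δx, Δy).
(1.6, 0.2)

The orange triangle was at (2.9, 3.8) in frame 1 and (4.5, 4.0) in frame 2.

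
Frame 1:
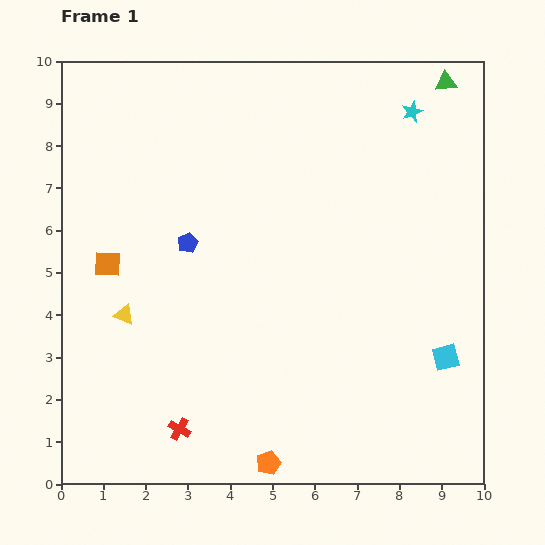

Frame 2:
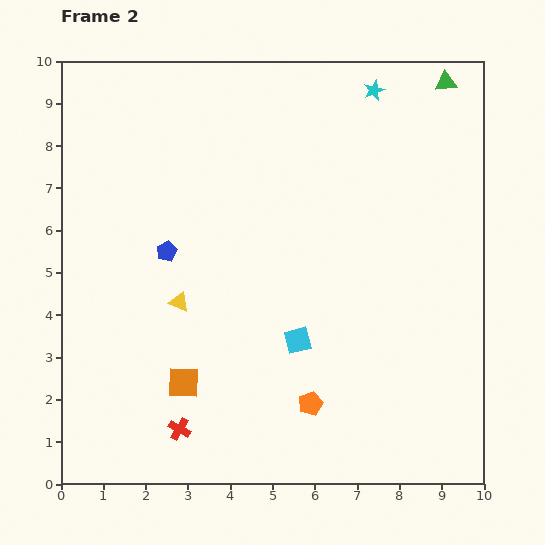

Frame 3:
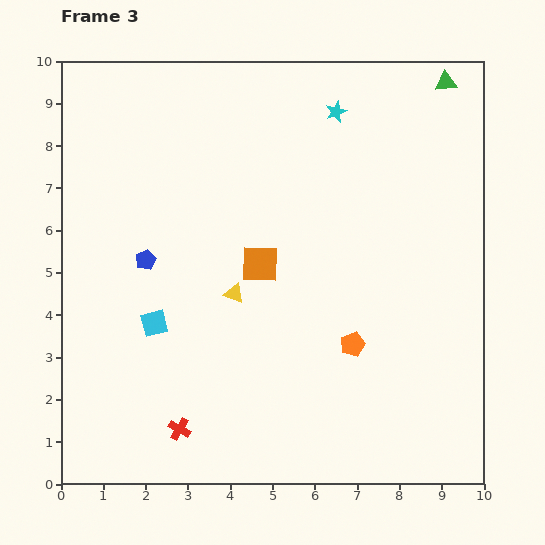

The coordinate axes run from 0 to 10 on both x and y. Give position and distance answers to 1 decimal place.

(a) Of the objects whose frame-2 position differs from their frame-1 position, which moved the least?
the blue pentagon

(moved 0.5)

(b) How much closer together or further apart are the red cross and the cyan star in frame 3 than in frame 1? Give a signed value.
-0.9

Distance in frame 1: 9.3. Distance in frame 3: 8.4.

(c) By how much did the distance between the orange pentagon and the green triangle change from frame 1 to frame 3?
-3.3

Distance in frame 1: 9.9. Distance in frame 3: 6.6.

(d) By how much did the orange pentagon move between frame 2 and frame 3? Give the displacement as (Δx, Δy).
(1.0, 1.4)

The orange pentagon was at (5.9, 1.9) in frame 2 and (6.9, 3.3) in frame 3.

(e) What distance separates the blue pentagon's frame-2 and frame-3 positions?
0.5

The blue pentagon moved from (2.5, 5.5) to (2.0, 5.3), a distance of √(0.5² + 0.2²) ≈ 0.5.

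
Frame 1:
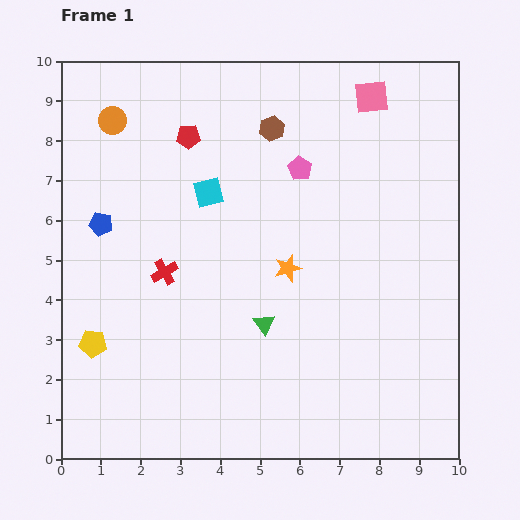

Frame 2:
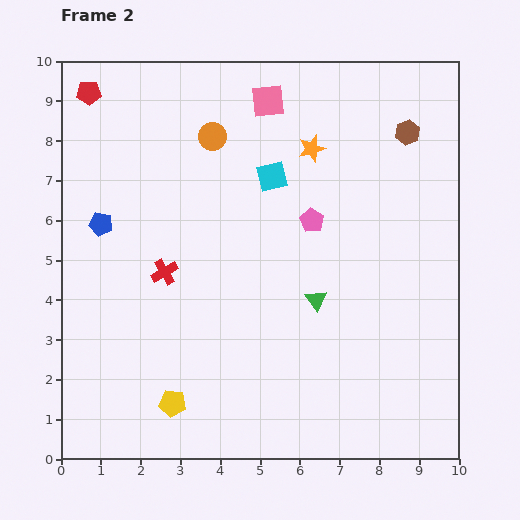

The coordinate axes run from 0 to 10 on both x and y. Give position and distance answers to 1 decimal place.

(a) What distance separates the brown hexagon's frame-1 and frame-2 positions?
3.4

The brown hexagon moved from (5.3, 8.3) to (8.7, 8.2), a distance of √(3.4² + 0.1²) ≈ 3.4.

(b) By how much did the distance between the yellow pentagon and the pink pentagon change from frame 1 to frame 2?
-1.0

Distance in frame 1: 6.8. Distance in frame 2: 5.8.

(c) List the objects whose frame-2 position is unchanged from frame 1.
the red cross, the blue pentagon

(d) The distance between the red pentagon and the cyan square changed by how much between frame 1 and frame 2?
+3.6

Distance in frame 1: 1.5. Distance in frame 2: 5.1.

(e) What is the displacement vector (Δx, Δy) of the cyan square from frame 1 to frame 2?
(1.6, 0.4)

The cyan square was at (3.7, 6.7) in frame 1 and (5.3, 7.1) in frame 2.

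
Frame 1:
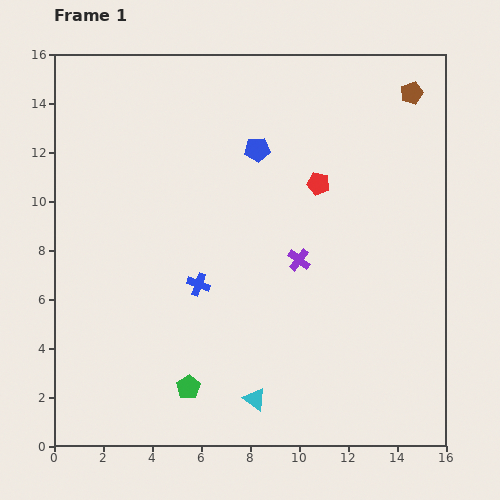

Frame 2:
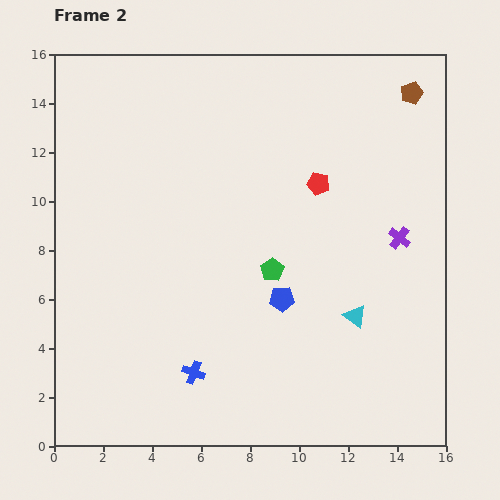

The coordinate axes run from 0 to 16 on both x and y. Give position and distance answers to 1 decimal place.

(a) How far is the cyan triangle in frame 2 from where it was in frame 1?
5.3

The cyan triangle moved from (8.2, 1.9) to (12.3, 5.3), a distance of √(4.1² + 3.4²) ≈ 5.3.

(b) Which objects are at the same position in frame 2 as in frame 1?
the brown pentagon, the red pentagon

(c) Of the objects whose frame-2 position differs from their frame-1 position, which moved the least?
the blue cross

(moved 3.6)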